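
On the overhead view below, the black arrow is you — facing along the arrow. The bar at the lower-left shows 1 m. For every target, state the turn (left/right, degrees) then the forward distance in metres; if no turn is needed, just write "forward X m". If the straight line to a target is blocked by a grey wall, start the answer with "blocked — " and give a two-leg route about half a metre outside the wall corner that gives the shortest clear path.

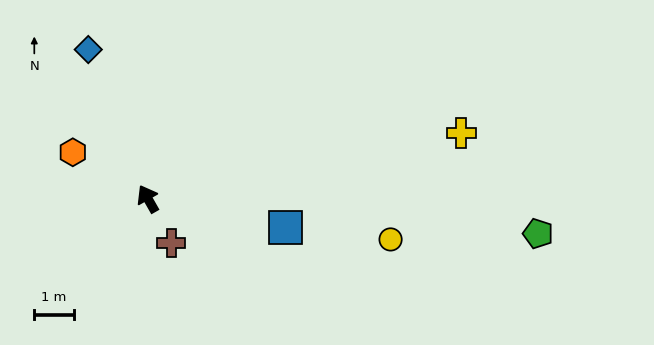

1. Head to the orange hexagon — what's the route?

turn left 29°, forward 2.2 m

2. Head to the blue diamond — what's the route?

turn right 8°, forward 4.0 m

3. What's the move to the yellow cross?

turn right 108°, forward 8.1 m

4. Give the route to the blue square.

turn right 131°, forward 3.5 m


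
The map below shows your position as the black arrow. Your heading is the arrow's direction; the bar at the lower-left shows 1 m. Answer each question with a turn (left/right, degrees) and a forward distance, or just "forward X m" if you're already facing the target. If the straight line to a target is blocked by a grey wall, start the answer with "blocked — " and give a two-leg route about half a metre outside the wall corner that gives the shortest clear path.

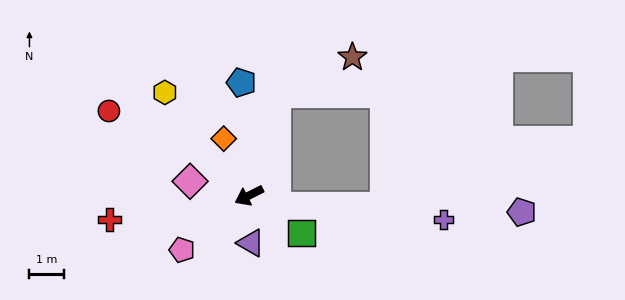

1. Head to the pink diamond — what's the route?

turn right 40°, forward 1.8 m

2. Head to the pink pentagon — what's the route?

turn left 12°, forward 2.5 m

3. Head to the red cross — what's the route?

turn right 17°, forward 4.1 m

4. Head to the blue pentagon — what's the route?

turn right 113°, forward 3.3 m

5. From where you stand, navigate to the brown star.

blocked — turn right 132°, forward 3.1 m, then turn right 49°, forward 2.5 m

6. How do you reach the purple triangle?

turn left 66°, forward 1.4 m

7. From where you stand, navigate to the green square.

turn left 118°, forward 1.9 m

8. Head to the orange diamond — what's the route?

turn right 93°, forward 1.8 m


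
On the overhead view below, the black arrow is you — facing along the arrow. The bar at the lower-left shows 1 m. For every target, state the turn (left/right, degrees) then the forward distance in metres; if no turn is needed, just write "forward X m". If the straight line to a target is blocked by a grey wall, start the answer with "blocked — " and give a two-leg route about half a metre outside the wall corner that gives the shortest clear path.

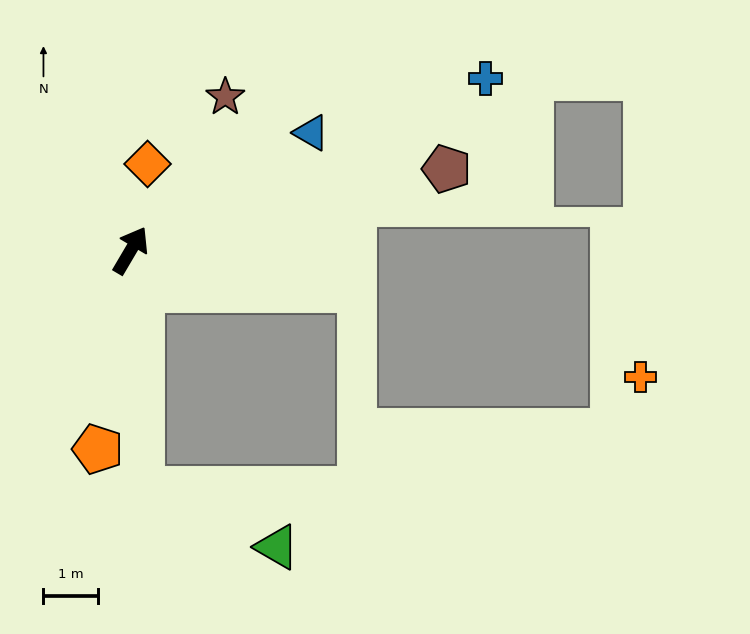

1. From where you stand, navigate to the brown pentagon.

turn right 45°, forward 6.0 m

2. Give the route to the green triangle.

blocked — turn right 147°, forward 4.4 m, then turn left 65°, forward 2.7 m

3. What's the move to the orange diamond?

turn left 19°, forward 1.6 m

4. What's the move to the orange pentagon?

turn right 159°, forward 3.7 m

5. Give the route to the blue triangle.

turn right 26°, forward 3.9 m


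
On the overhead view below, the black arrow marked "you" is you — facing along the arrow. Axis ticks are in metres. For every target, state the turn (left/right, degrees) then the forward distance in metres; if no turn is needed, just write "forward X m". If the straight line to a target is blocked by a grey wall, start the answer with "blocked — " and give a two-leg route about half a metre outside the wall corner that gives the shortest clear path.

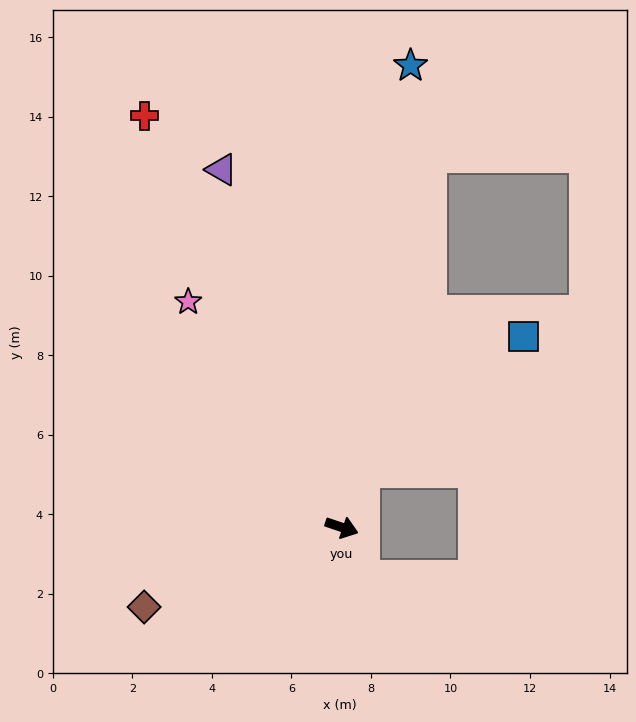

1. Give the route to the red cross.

turn left 134°, forward 11.5 m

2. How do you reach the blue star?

turn left 100°, forward 11.7 m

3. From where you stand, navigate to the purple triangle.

turn left 127°, forward 9.5 m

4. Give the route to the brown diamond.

turn right 139°, forward 5.4 m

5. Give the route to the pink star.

turn left 143°, forward 6.9 m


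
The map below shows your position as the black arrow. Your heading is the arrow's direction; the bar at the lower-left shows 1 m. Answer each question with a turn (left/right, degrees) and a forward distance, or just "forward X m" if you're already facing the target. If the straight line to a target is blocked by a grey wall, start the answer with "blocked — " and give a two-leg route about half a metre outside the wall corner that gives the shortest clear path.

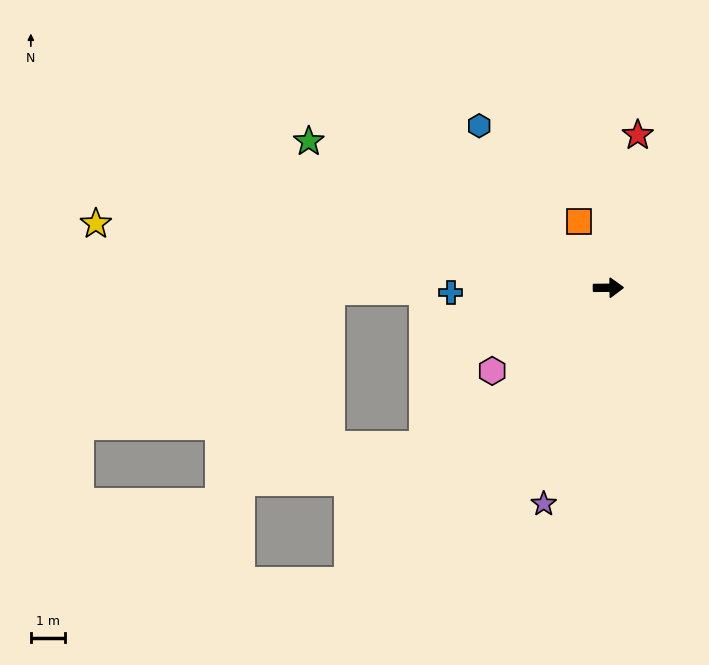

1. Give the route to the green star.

turn left 153°, forward 9.6 m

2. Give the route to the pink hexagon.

turn right 145°, forward 4.1 m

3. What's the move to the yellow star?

turn left 172°, forward 14.9 m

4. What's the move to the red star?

turn left 79°, forward 4.5 m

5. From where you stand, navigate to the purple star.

turn right 107°, forward 6.5 m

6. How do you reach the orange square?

turn left 113°, forward 2.1 m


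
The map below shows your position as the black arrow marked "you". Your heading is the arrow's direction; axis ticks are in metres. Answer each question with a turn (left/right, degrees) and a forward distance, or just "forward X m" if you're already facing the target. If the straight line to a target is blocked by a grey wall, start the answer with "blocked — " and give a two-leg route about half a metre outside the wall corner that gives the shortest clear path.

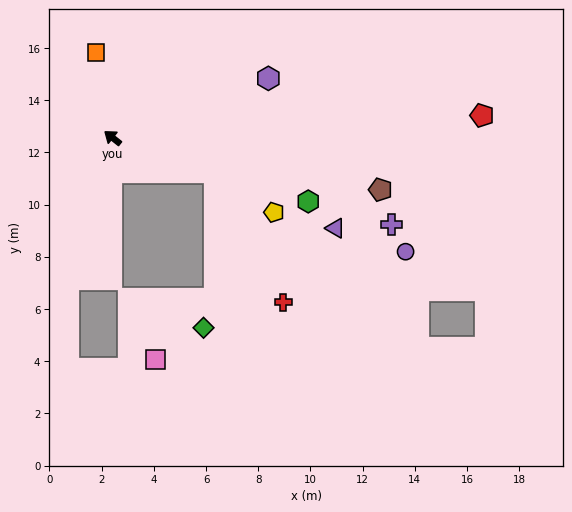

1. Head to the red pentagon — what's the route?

turn right 138°, forward 14.2 m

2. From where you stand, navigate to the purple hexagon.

turn right 121°, forward 6.4 m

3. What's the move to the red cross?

blocked — turn right 160°, forward 4.1 m, then turn right 44°, forward 5.6 m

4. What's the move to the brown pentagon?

turn right 153°, forward 10.5 m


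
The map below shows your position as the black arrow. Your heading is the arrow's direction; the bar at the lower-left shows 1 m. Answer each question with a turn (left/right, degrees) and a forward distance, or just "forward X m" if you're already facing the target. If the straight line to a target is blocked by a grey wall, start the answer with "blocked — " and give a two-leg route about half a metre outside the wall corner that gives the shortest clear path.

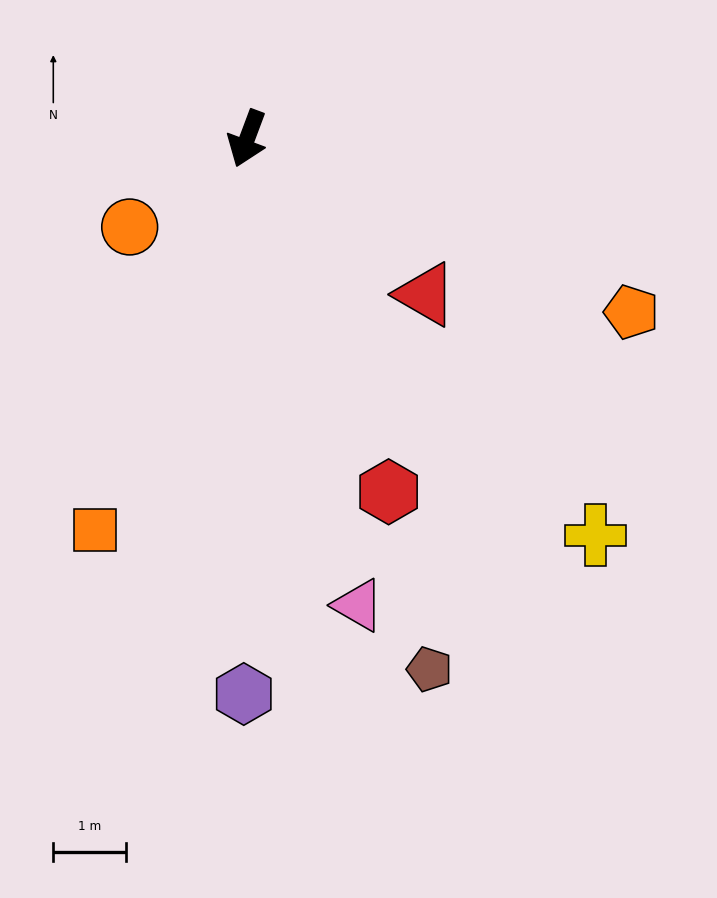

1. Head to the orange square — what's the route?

forward 5.8 m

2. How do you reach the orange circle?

turn right 33°, forward 2.0 m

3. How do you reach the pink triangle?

turn left 34°, forward 6.6 m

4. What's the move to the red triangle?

turn left 69°, forward 3.2 m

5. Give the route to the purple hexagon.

turn left 20°, forward 7.6 m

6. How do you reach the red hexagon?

turn left 42°, forward 5.2 m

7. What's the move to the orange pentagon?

turn left 86°, forward 5.8 m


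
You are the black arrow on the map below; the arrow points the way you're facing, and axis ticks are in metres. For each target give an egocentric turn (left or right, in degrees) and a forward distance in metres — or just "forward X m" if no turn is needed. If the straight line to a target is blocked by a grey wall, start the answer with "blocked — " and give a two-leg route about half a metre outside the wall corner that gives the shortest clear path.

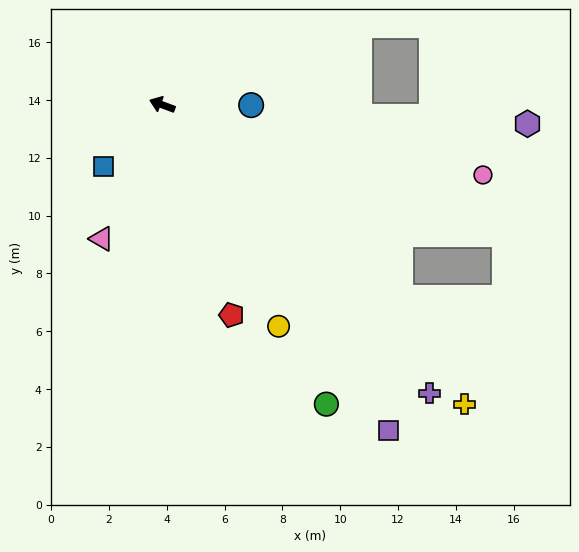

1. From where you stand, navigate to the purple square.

turn left 145°, forward 13.7 m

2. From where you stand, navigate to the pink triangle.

turn left 86°, forward 5.1 m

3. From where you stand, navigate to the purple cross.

turn left 153°, forward 13.6 m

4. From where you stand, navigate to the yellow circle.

turn left 138°, forward 8.7 m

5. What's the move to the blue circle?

turn right 160°, forward 3.1 m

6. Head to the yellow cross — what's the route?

turn left 156°, forward 14.7 m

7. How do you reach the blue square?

turn left 67°, forward 3.0 m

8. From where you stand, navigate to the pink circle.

turn right 172°, forward 11.4 m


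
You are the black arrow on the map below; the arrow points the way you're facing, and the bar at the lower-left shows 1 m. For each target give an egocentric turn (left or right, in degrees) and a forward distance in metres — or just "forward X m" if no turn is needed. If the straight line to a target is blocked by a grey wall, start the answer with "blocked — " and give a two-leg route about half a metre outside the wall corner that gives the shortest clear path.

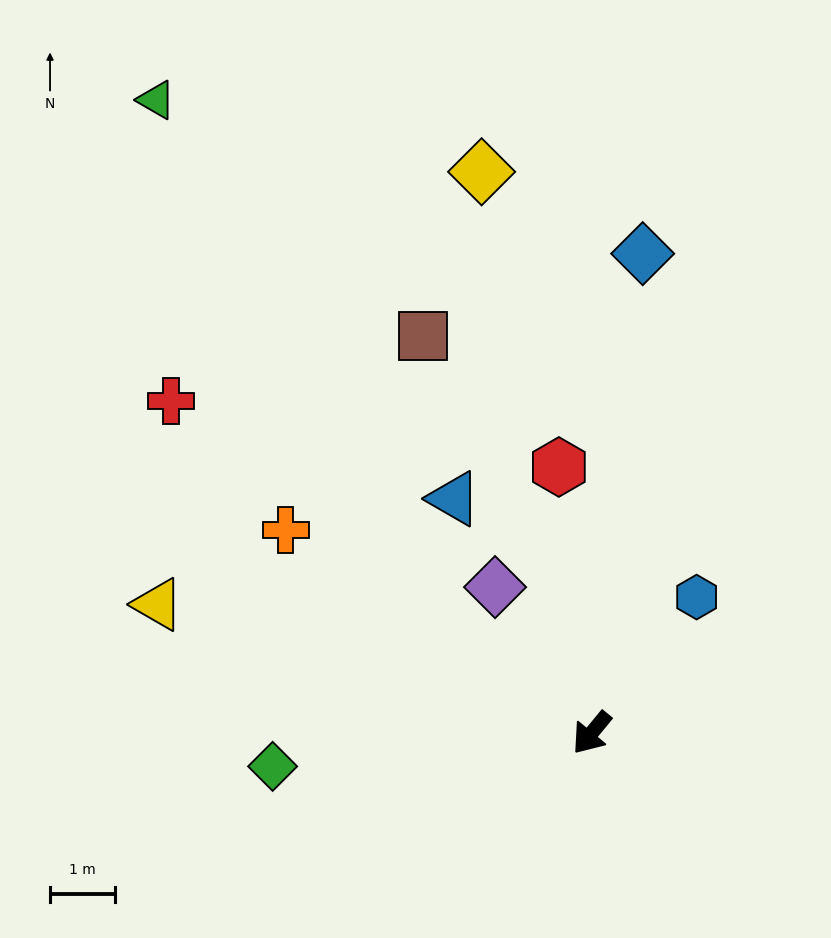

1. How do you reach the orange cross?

turn right 84°, forward 5.7 m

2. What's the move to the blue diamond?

turn right 147°, forward 7.4 m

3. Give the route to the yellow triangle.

turn right 67°, forward 7.0 m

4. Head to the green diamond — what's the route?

turn right 45°, forward 4.9 m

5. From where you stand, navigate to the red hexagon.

turn right 133°, forward 4.1 m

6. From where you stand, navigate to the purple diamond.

turn right 107°, forward 2.7 m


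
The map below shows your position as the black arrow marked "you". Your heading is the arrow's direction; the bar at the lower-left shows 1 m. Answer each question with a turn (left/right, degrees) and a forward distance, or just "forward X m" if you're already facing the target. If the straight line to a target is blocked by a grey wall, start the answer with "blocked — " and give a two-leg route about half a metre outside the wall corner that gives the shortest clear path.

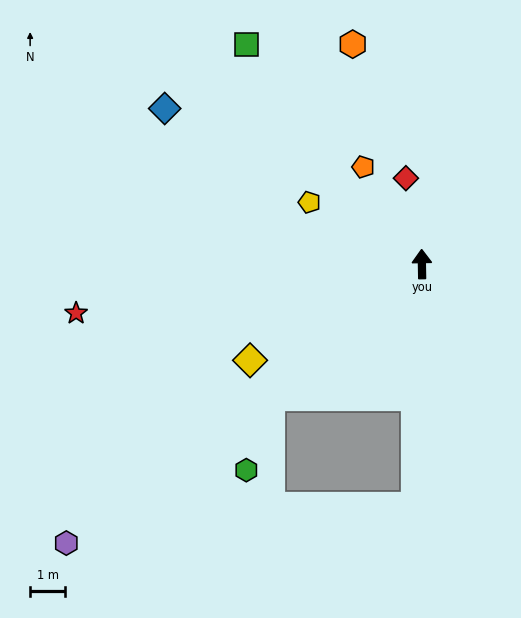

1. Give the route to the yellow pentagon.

turn left 60°, forward 3.7 m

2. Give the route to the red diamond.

turn left 10°, forward 2.5 m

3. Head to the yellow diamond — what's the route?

turn left 118°, forward 5.7 m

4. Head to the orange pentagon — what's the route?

turn left 30°, forward 3.3 m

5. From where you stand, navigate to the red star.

turn left 97°, forward 10.0 m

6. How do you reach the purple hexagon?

turn left 127°, forward 13.0 m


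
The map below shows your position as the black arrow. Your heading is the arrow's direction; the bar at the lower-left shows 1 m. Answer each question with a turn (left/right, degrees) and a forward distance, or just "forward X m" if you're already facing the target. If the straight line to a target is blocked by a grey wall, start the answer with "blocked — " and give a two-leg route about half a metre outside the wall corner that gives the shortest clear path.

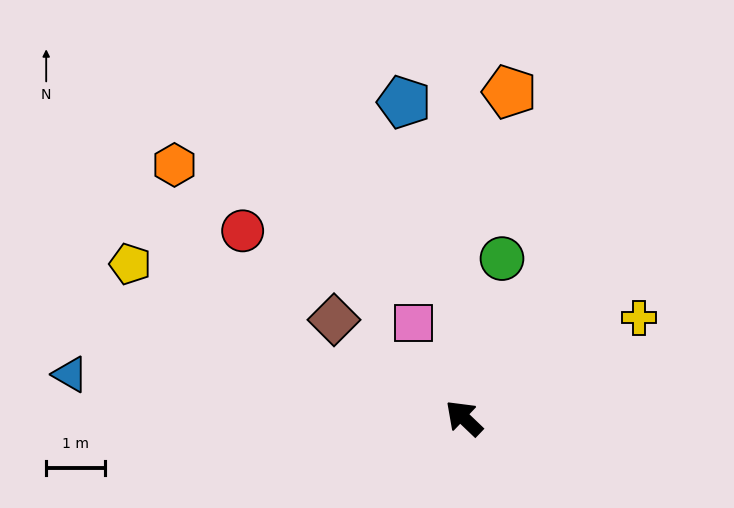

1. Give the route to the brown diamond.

turn left 7°, forward 2.8 m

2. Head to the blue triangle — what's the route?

turn left 37°, forward 6.8 m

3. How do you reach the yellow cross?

turn right 106°, forward 3.5 m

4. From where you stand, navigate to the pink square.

turn right 18°, forward 1.8 m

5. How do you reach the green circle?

turn right 60°, forward 2.8 m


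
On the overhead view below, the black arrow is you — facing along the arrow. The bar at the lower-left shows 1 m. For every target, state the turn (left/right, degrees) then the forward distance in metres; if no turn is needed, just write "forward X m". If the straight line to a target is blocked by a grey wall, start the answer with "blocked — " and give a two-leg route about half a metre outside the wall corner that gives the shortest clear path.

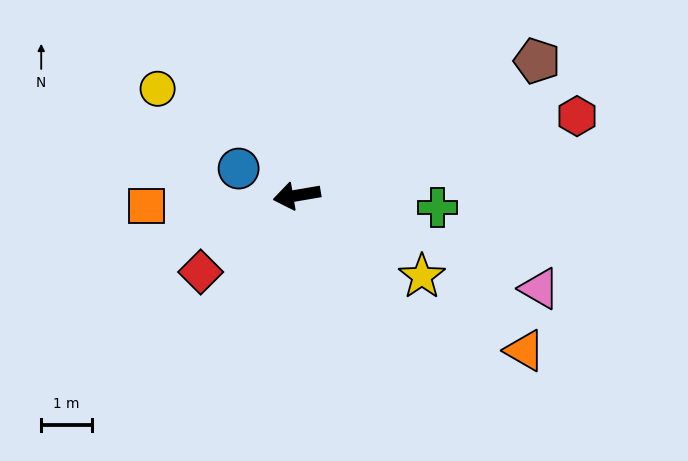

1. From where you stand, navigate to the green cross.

turn left 165°, forward 2.8 m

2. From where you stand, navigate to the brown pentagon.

turn right 160°, forward 5.5 m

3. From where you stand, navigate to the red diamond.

turn left 29°, forward 2.4 m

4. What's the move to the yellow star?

turn left 137°, forward 3.0 m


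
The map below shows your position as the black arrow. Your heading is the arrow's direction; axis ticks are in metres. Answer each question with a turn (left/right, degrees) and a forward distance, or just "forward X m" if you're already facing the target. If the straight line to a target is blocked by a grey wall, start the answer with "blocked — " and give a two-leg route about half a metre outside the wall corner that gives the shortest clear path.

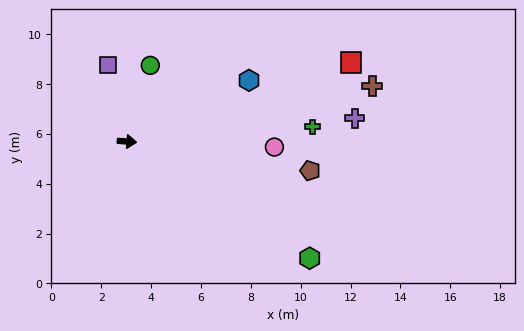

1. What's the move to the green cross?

turn left 9°, forward 7.5 m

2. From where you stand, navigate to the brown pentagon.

turn right 5°, forward 7.4 m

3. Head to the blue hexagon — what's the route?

turn left 31°, forward 5.5 m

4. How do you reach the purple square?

turn left 109°, forward 3.2 m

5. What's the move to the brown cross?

turn left 17°, forward 10.1 m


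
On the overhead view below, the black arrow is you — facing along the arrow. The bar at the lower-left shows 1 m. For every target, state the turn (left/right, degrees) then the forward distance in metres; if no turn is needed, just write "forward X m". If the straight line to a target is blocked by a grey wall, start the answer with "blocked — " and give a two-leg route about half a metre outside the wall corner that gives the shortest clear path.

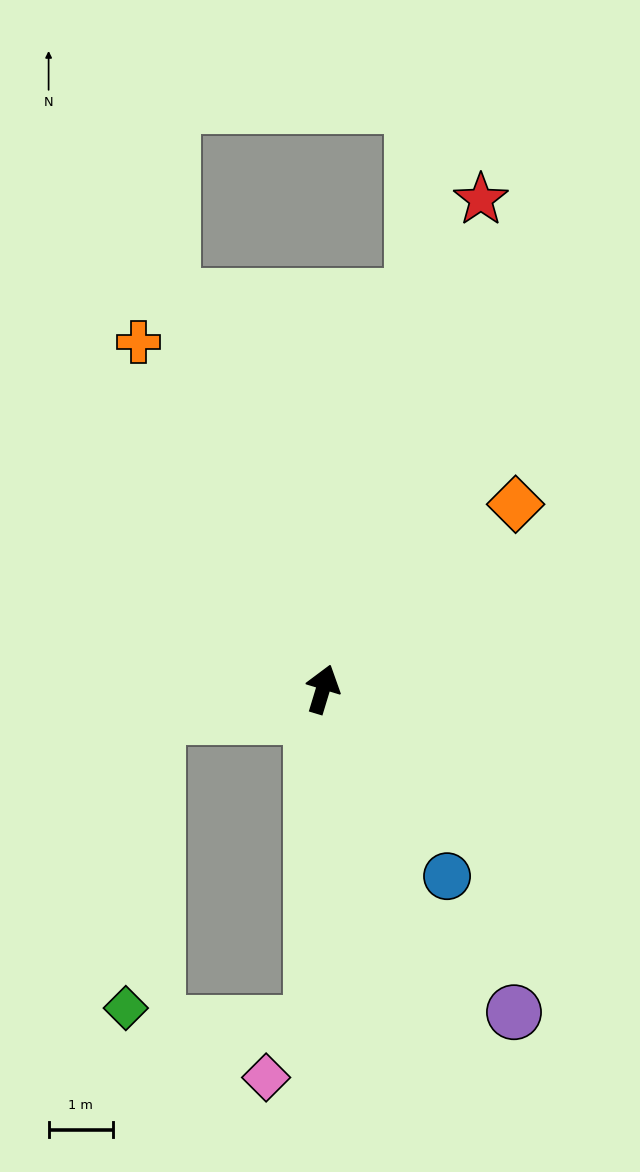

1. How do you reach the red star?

forward 8.1 m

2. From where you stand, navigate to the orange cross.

turn left 45°, forward 6.2 m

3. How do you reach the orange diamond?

turn right 29°, forward 4.2 m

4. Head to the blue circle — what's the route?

turn right 130°, forward 3.5 m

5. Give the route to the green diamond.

blocked — turn left 117°, forward 2.6 m, then turn left 73°, forward 4.6 m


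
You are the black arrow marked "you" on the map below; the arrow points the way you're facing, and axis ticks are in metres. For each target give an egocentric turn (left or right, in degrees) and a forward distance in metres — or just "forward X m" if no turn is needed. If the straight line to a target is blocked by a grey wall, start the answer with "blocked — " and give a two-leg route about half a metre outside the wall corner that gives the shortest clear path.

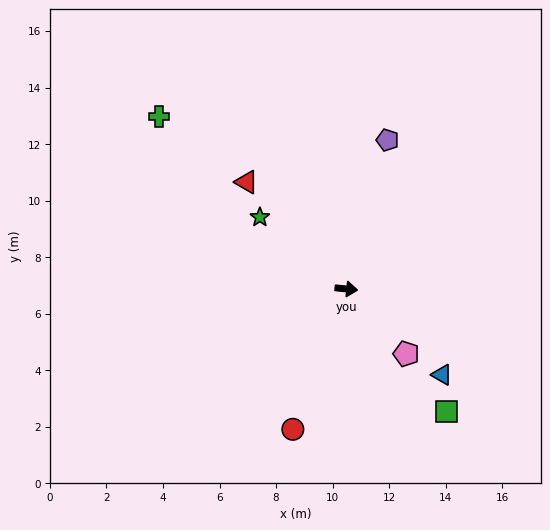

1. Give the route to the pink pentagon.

turn right 42°, forward 3.1 m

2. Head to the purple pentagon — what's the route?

turn left 80°, forward 5.5 m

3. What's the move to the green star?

turn left 146°, forward 4.0 m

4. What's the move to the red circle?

turn right 105°, forward 5.3 m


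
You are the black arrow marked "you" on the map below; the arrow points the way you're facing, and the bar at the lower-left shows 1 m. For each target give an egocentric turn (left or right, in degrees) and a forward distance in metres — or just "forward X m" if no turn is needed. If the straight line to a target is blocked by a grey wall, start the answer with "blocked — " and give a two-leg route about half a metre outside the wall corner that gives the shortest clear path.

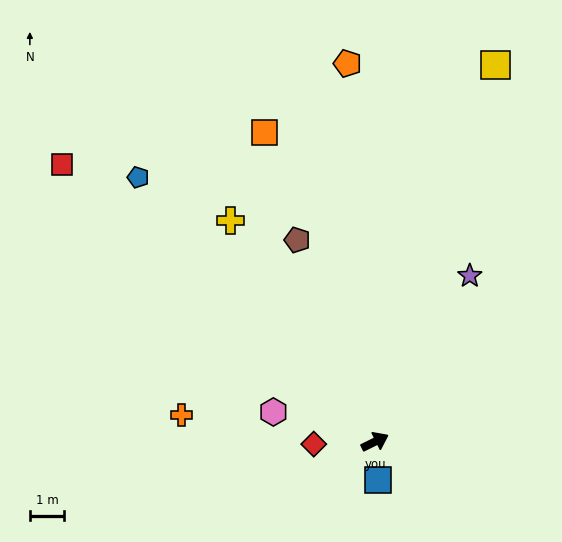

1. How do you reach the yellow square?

turn left 46°, forward 11.6 m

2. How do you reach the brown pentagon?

turn left 85°, forward 6.3 m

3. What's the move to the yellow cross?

turn left 97°, forward 7.8 m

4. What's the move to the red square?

turn left 112°, forward 12.3 m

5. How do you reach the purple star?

turn left 34°, forward 5.6 m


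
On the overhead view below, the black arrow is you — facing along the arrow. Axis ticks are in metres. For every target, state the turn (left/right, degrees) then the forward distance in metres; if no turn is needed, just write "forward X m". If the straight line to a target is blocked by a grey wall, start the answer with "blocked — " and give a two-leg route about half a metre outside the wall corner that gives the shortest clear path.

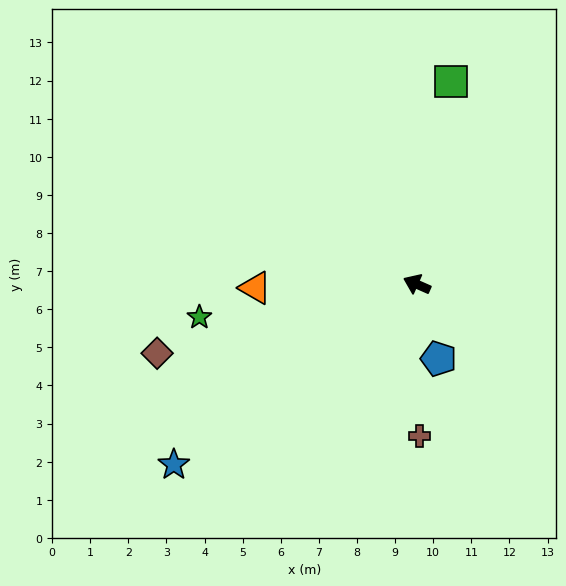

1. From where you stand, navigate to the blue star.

turn left 60°, forward 7.9 m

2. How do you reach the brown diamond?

turn left 39°, forward 7.1 m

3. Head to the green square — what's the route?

turn right 76°, forward 5.4 m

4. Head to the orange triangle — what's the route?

turn left 25°, forward 4.2 m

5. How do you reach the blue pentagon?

turn left 130°, forward 2.0 m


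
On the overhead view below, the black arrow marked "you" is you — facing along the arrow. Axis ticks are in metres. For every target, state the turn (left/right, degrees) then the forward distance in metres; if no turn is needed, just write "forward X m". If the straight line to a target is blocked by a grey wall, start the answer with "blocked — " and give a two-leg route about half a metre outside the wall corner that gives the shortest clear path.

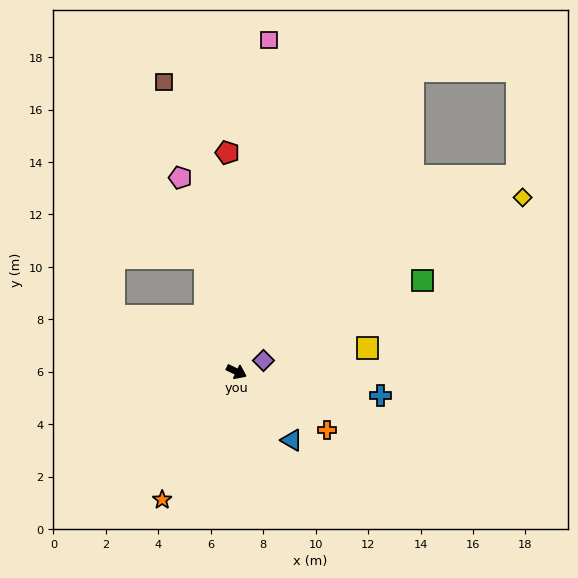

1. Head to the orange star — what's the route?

turn right 95°, forward 5.6 m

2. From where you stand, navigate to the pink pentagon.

turn left 132°, forward 7.7 m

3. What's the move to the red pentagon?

turn left 118°, forward 8.4 m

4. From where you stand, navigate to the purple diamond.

turn left 48°, forward 1.1 m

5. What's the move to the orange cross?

turn right 7°, forward 4.1 m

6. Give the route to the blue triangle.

turn right 25°, forward 3.4 m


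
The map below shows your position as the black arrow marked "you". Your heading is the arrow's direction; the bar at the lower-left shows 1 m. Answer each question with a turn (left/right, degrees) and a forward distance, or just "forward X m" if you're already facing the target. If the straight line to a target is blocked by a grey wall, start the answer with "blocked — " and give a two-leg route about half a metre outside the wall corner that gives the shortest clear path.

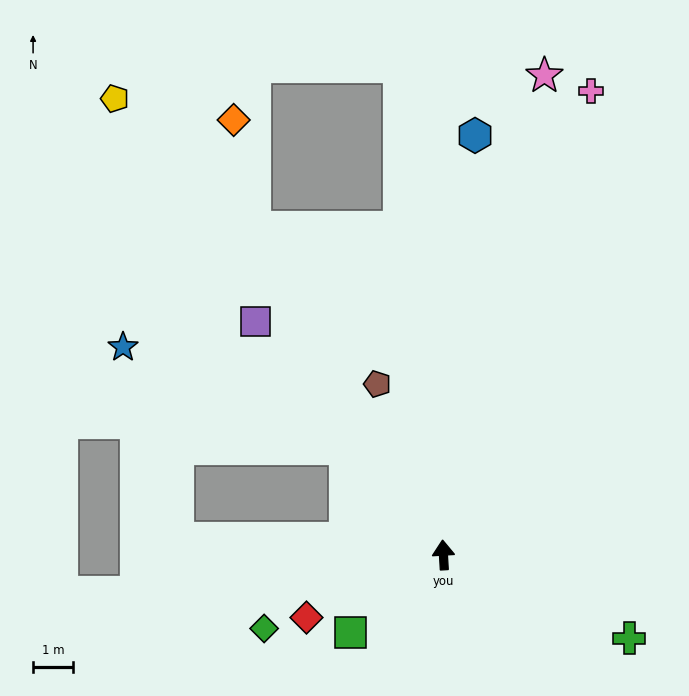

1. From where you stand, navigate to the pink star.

turn right 15°, forward 12.3 m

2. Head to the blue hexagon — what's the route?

turn right 8°, forward 10.6 m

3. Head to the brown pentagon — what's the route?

turn left 18°, forward 4.6 m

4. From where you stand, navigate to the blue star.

blocked — turn left 39°, forward 3.7 m, then turn left 23°, forward 6.2 m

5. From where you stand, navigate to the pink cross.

turn right 21°, forward 12.3 m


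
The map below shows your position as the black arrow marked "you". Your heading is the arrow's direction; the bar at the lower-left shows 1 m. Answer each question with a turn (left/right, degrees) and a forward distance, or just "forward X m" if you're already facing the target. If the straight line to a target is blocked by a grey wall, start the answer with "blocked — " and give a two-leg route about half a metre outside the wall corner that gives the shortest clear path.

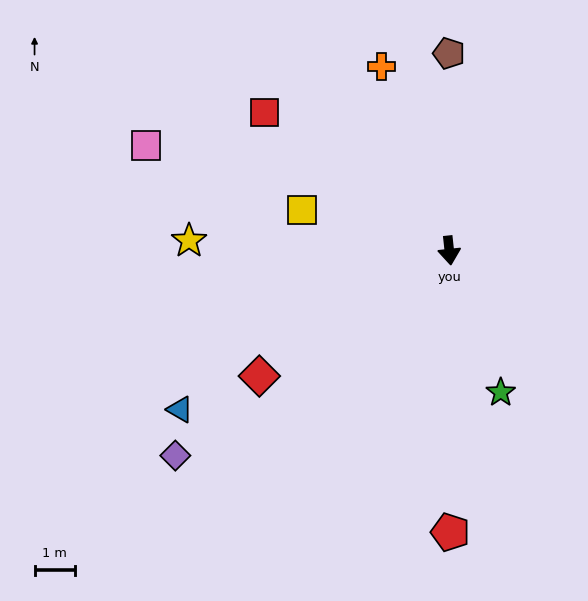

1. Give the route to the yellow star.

turn right 98°, forward 6.4 m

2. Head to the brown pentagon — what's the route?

turn left 174°, forward 4.9 m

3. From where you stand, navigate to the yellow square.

turn right 112°, forward 3.8 m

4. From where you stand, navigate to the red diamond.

turn right 63°, forward 5.6 m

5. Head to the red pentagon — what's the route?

turn right 6°, forward 7.0 m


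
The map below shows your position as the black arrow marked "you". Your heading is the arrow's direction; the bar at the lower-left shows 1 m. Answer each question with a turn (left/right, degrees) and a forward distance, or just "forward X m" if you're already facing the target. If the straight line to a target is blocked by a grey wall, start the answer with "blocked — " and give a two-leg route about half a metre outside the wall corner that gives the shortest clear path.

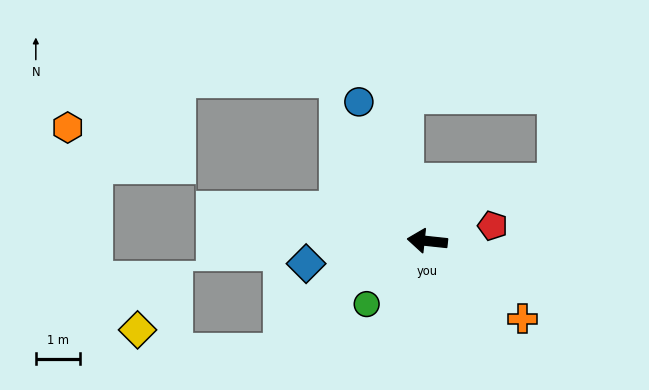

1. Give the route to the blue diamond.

turn left 17°, forward 2.8 m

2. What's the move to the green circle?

turn left 52°, forward 2.0 m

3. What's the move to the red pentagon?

turn right 161°, forward 1.5 m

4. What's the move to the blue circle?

turn right 58°, forward 3.5 m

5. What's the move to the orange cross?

turn left 147°, forward 2.8 m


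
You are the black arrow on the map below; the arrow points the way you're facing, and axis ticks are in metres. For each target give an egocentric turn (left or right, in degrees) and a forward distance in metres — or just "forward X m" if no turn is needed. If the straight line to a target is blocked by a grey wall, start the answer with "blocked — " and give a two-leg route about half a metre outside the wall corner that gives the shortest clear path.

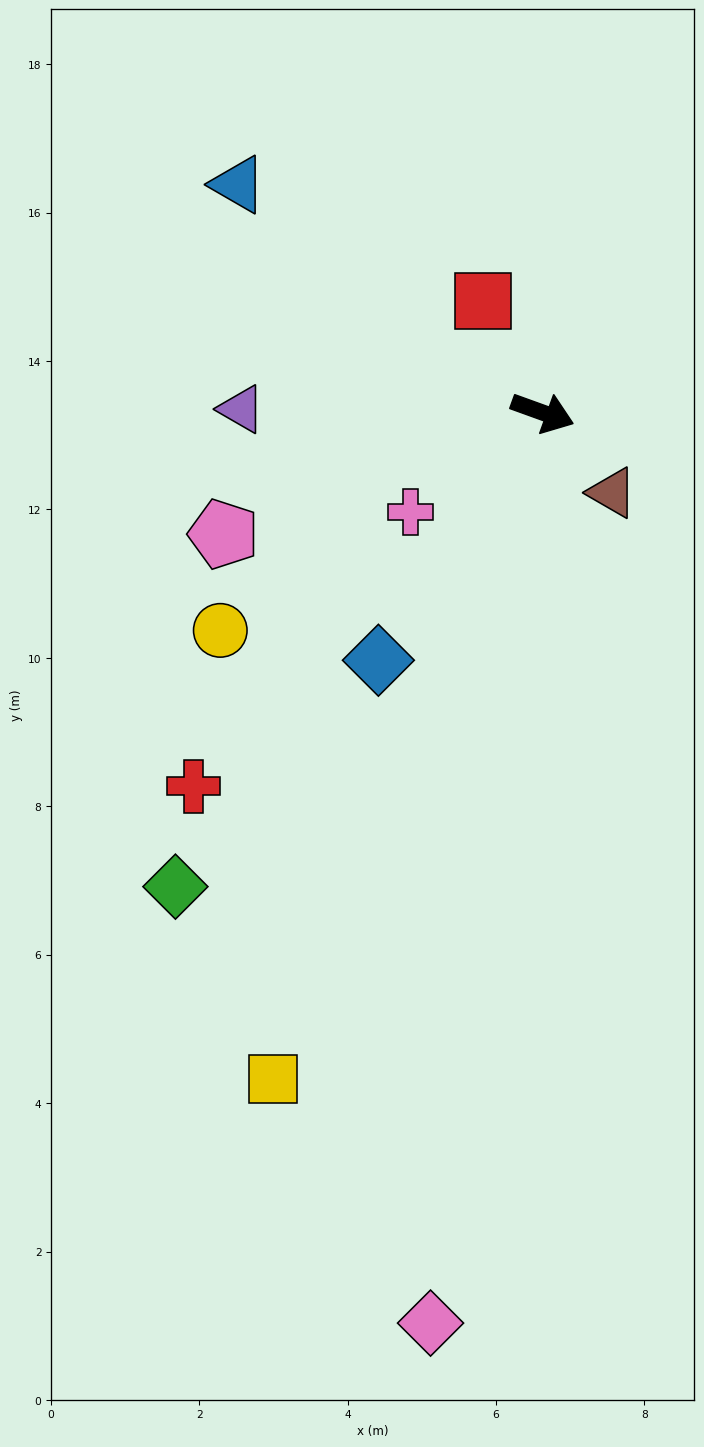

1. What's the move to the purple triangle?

turn right 161°, forward 4.1 m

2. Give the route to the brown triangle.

turn right 29°, forward 1.4 m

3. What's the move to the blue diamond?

turn right 104°, forward 4.0 m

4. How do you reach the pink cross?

turn right 123°, forward 2.2 m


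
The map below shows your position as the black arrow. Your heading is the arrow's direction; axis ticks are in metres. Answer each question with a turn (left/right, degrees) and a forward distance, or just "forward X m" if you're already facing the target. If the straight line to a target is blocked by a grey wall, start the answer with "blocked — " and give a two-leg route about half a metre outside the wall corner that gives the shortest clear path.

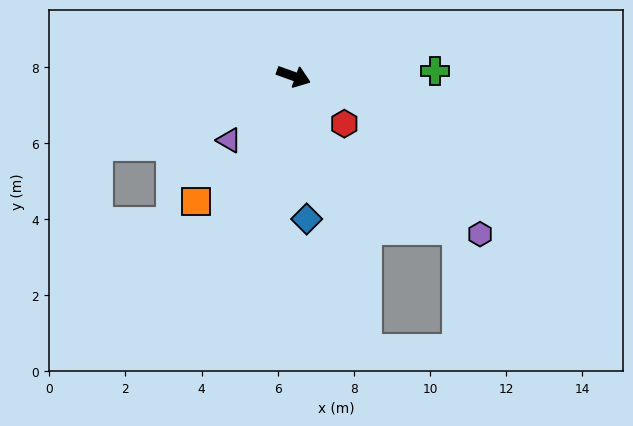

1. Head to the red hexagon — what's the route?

turn right 23°, forward 1.8 m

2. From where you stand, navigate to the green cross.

turn left 22°, forward 3.7 m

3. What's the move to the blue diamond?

turn right 65°, forward 3.8 m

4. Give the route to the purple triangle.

turn right 115°, forward 2.4 m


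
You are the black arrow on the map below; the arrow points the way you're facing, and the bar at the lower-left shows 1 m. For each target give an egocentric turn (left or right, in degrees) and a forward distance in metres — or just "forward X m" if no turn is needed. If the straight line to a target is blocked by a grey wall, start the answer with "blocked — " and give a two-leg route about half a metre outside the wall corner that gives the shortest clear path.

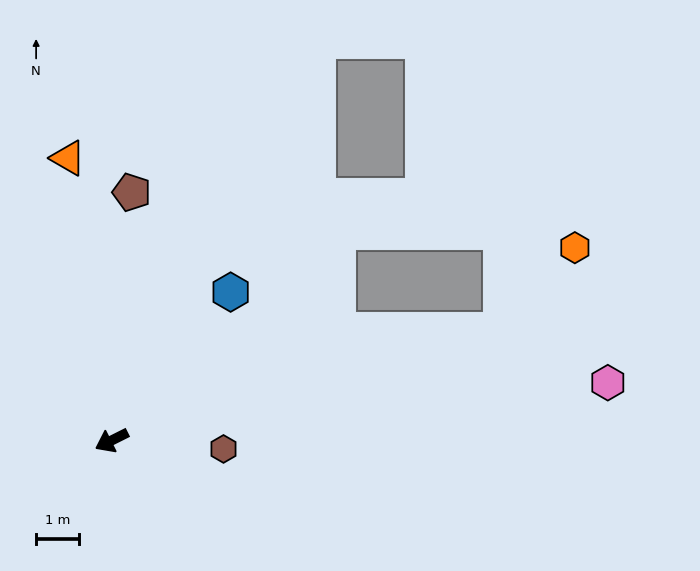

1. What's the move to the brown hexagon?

turn left 149°, forward 2.6 m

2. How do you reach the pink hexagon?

turn left 160°, forward 11.7 m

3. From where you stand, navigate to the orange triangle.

turn right 108°, forward 6.7 m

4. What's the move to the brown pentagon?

turn right 121°, forward 5.8 m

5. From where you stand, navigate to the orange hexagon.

blocked — turn left 169°, forward 9.5 m, then turn left 33°, forward 2.6 m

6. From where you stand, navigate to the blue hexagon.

turn right 155°, forward 4.5 m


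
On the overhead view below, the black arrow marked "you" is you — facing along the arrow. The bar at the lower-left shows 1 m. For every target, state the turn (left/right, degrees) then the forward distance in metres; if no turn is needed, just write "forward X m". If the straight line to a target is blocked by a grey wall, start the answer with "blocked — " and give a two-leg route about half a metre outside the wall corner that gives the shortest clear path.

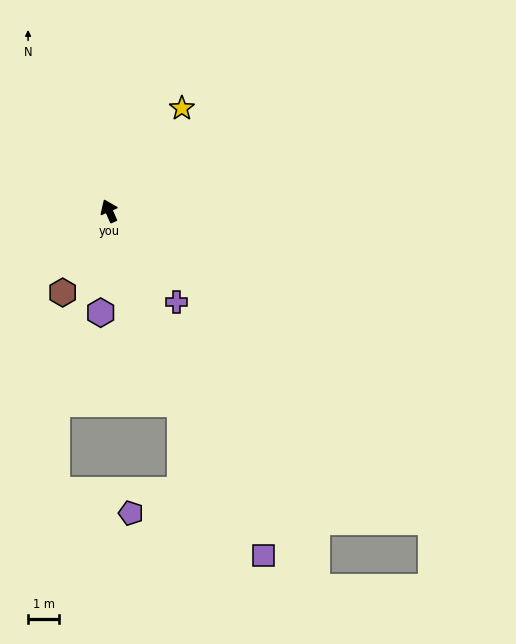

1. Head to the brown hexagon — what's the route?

turn left 127°, forward 3.0 m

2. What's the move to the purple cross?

turn right 167°, forward 3.6 m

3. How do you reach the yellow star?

turn right 59°, forward 4.0 m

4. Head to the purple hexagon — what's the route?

turn left 152°, forward 3.3 m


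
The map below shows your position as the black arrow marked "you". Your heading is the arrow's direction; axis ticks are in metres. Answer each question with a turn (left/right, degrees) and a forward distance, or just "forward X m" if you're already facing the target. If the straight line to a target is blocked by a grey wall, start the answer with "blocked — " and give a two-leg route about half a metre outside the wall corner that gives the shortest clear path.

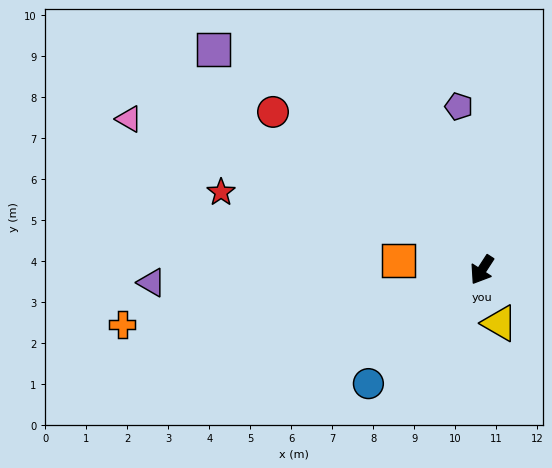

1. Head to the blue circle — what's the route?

turn right 12°, forward 3.9 m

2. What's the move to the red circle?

turn right 94°, forward 6.4 m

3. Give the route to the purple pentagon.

turn right 139°, forward 4.0 m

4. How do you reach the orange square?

turn right 63°, forward 2.0 m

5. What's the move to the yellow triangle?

turn left 51°, forward 1.4 m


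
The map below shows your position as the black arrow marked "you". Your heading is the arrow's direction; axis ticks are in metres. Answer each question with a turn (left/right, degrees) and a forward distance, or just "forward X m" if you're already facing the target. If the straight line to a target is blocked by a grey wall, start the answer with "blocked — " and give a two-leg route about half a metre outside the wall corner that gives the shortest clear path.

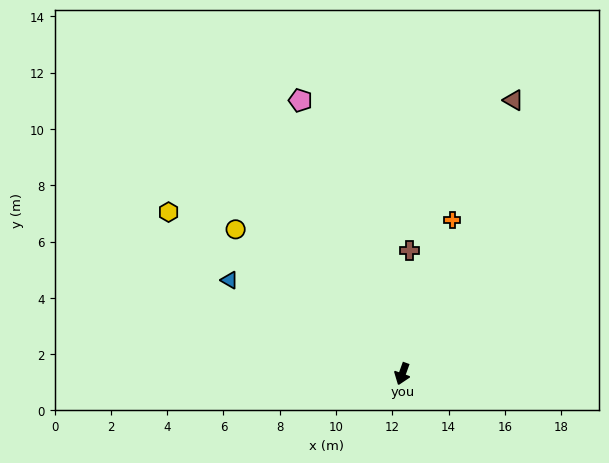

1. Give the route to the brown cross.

turn right 164°, forward 4.4 m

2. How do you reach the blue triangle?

turn right 99°, forward 7.0 m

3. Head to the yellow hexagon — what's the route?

turn right 105°, forward 10.1 m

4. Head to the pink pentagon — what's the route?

turn right 140°, forward 10.4 m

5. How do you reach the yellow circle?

turn right 111°, forward 7.8 m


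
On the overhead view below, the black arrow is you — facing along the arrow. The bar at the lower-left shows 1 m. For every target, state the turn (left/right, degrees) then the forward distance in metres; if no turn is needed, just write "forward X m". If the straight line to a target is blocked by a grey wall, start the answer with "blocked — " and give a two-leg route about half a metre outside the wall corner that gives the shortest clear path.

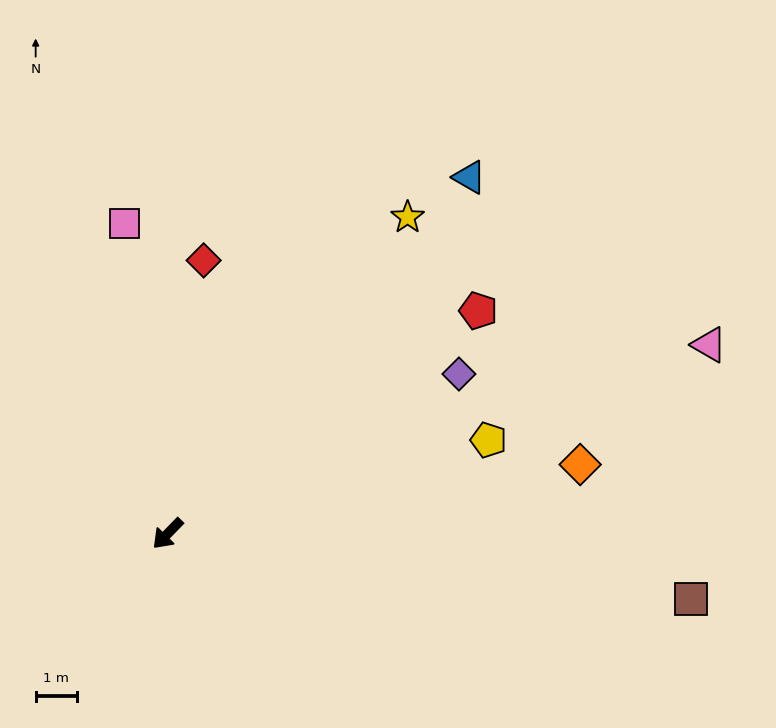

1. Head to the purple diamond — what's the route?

turn left 163°, forward 8.0 m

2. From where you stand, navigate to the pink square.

turn right 128°, forward 7.6 m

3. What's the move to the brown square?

turn left 127°, forward 12.7 m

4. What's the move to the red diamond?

turn right 143°, forward 6.6 m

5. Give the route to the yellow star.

turn right 173°, forward 9.6 m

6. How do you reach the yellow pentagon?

turn left 150°, forward 8.1 m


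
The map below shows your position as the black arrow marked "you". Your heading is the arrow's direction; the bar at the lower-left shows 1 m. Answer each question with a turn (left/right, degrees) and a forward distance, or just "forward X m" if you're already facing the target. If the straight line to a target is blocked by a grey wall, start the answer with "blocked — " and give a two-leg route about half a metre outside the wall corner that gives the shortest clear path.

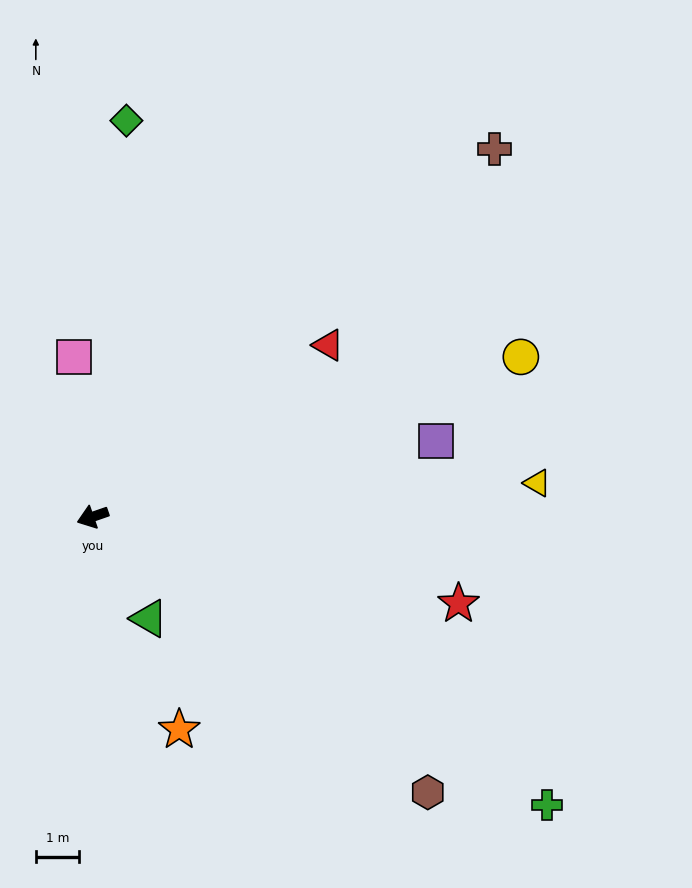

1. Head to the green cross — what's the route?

turn left 128°, forward 12.3 m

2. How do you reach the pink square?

turn right 102°, forward 3.7 m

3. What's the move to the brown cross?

turn right 157°, forward 12.5 m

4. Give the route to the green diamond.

turn right 114°, forward 9.1 m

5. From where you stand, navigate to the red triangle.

turn right 163°, forward 6.7 m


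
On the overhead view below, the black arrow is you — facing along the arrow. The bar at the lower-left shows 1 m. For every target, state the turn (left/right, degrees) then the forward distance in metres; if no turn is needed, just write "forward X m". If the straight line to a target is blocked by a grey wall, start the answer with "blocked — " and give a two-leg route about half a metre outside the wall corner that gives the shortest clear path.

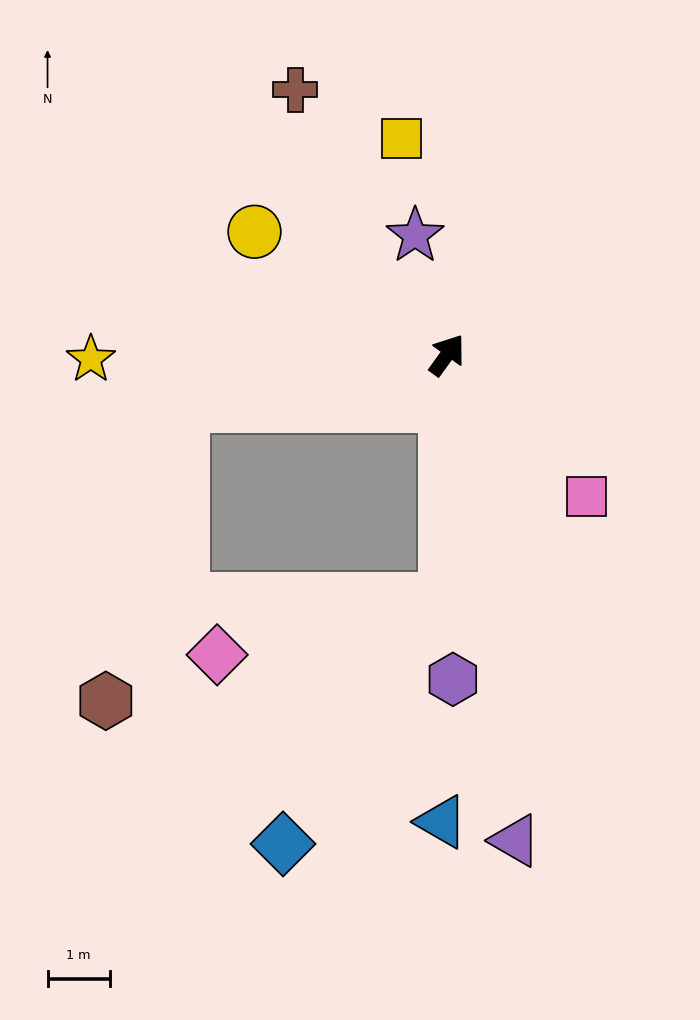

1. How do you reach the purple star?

turn left 51°, forward 2.0 m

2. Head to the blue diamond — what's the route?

blocked — turn right 145°, forward 3.9 m, then turn right 33°, forward 4.7 m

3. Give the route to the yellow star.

turn left 126°, forward 5.7 m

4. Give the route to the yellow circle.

turn left 93°, forward 3.7 m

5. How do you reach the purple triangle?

turn right 136°, forward 7.9 m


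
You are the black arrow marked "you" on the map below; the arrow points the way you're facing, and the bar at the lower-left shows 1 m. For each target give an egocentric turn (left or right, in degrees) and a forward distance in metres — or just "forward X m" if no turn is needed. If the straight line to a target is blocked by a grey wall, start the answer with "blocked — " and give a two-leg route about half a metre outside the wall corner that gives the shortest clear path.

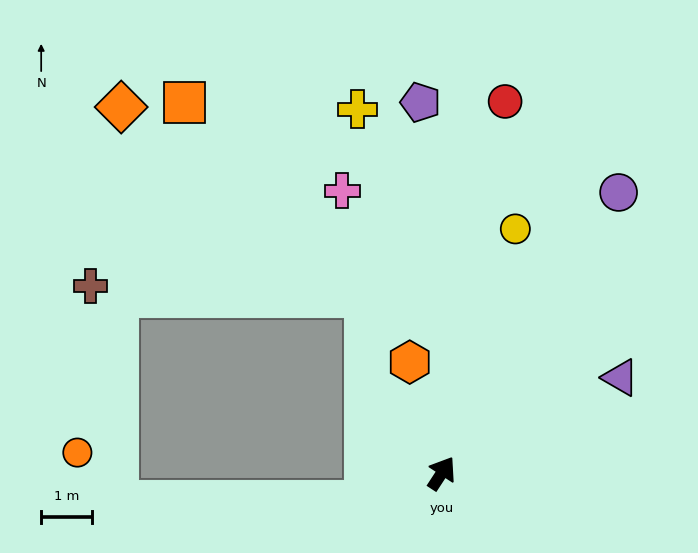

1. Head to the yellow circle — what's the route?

turn left 16°, forward 5.0 m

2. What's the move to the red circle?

turn left 23°, forward 7.4 m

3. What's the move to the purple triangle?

turn right 29°, forward 4.0 m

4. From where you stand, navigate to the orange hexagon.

turn left 49°, forward 2.3 m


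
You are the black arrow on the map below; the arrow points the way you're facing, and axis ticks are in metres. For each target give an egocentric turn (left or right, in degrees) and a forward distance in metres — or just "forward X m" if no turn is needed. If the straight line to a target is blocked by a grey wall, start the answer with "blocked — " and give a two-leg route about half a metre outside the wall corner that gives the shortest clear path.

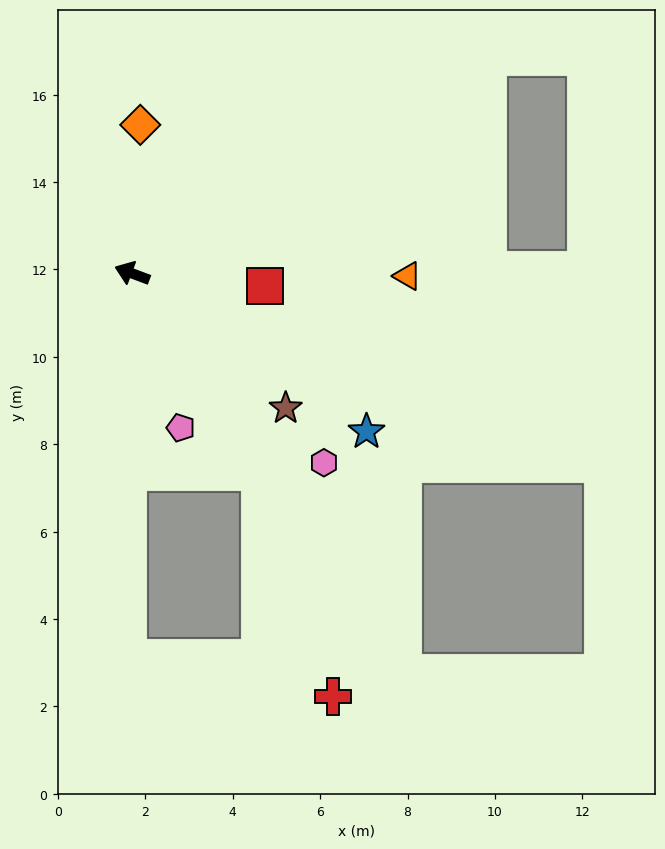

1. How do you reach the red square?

turn right 165°, forward 3.1 m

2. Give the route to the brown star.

turn left 159°, forward 4.7 m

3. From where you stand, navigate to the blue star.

turn left 166°, forward 6.5 m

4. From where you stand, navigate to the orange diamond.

turn right 73°, forward 3.4 m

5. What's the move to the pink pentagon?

turn left 128°, forward 3.7 m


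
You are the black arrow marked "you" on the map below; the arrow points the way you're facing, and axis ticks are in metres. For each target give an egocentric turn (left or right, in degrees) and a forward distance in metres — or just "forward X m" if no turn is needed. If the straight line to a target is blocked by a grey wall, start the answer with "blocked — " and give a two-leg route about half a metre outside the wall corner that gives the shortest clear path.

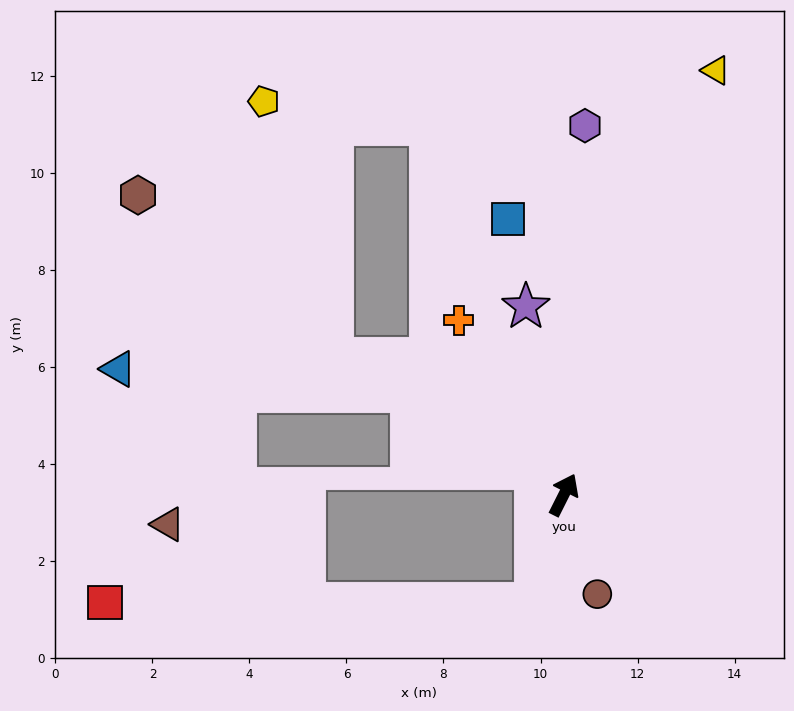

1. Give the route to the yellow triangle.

turn left 7°, forward 9.3 m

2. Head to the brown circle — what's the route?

turn right 135°, forward 2.2 m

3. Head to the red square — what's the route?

blocked — turn right 168°, forward 2.3 m, then turn right 75°, forward 8.9 m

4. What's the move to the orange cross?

turn left 58°, forward 4.2 m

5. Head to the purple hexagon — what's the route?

turn left 23°, forward 7.6 m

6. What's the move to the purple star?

turn left 38°, forward 4.0 m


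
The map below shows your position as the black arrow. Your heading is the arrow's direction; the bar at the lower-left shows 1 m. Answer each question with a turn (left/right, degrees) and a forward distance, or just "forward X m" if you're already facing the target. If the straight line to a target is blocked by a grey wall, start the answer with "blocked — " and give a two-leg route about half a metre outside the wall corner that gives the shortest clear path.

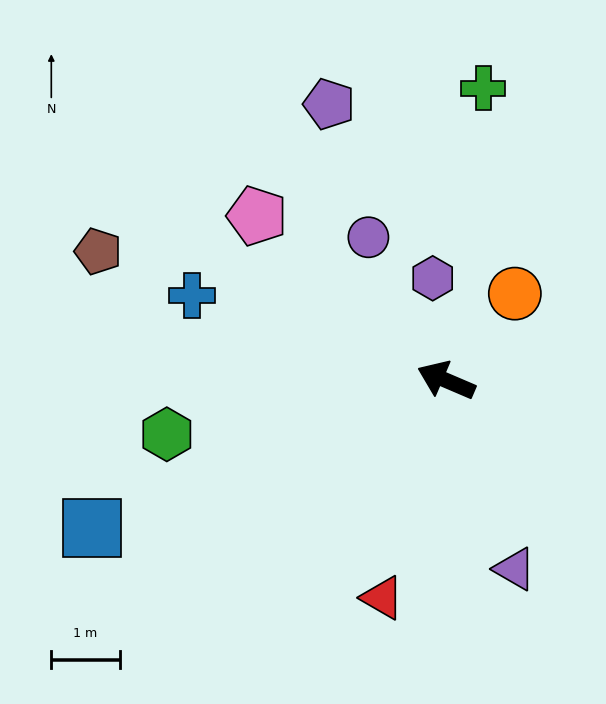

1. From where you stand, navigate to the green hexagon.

turn left 34°, forward 4.1 m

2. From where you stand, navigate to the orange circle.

turn right 105°, forward 1.6 m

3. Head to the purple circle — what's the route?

turn right 38°, forward 2.4 m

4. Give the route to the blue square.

turn left 46°, forward 5.6 m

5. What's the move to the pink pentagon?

turn right 18°, forward 3.7 m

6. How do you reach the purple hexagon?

turn right 59°, forward 1.5 m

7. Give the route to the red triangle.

turn left 97°, forward 3.3 m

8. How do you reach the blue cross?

turn left 5°, forward 3.9 m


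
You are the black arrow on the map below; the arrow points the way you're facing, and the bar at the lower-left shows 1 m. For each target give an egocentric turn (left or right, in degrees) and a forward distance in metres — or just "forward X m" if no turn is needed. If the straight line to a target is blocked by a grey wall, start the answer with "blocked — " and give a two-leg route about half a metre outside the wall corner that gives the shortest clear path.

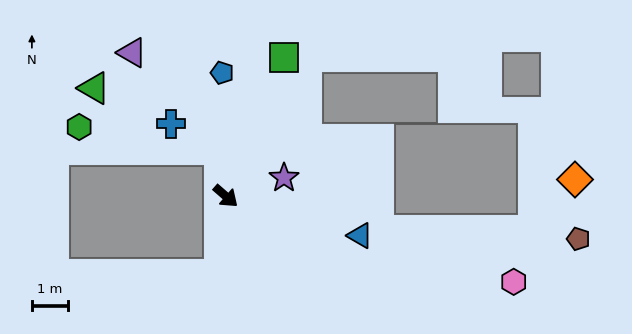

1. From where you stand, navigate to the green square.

turn left 108°, forward 4.2 m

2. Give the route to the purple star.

turn left 58°, forward 1.7 m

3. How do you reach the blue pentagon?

turn left 133°, forward 3.5 m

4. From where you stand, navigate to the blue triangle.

turn left 25°, forward 3.9 m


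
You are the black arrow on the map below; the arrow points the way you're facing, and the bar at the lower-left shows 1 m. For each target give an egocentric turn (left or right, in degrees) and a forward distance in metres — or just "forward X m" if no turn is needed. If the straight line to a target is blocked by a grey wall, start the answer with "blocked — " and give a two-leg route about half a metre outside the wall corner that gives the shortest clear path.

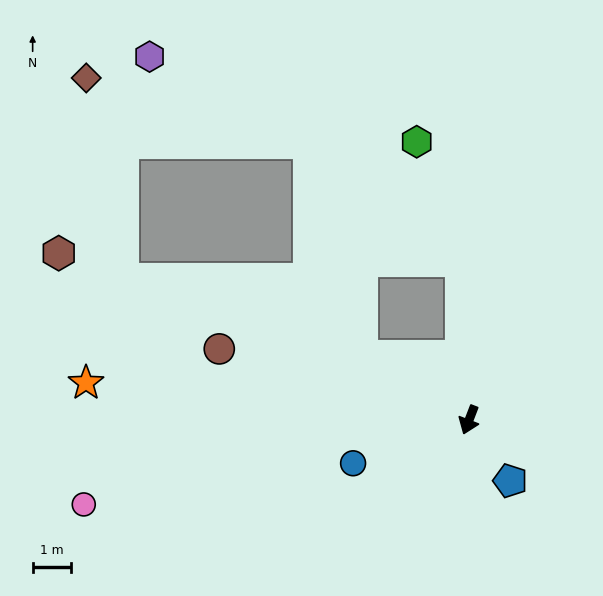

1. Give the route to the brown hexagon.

turn right 91°, forward 11.6 m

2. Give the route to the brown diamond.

blocked — turn right 91°, forward 9.8 m, then turn right 58°, forward 5.4 m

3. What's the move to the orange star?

turn right 74°, forward 10.1 m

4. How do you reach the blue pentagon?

turn left 55°, forward 1.9 m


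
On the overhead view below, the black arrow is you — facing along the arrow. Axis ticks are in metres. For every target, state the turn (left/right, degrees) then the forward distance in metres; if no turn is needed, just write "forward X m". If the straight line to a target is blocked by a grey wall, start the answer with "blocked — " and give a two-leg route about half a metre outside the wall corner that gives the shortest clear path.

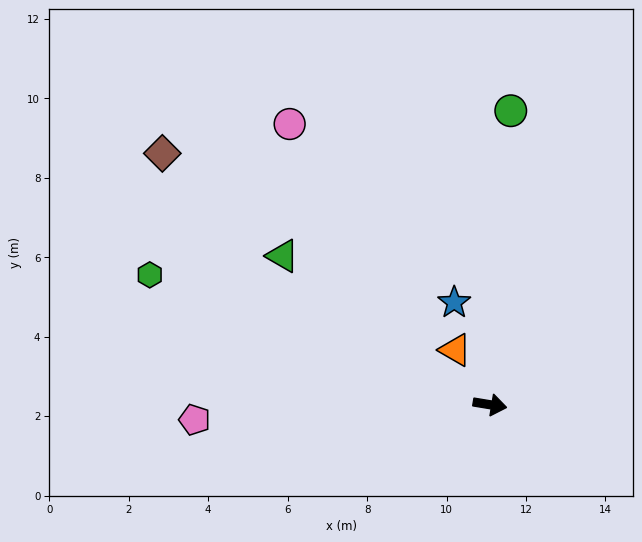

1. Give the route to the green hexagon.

turn left 168°, forward 9.2 m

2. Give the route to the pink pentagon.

turn right 168°, forward 7.4 m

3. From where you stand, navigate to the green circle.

turn left 95°, forward 7.4 m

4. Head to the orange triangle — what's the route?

turn left 132°, forward 1.6 m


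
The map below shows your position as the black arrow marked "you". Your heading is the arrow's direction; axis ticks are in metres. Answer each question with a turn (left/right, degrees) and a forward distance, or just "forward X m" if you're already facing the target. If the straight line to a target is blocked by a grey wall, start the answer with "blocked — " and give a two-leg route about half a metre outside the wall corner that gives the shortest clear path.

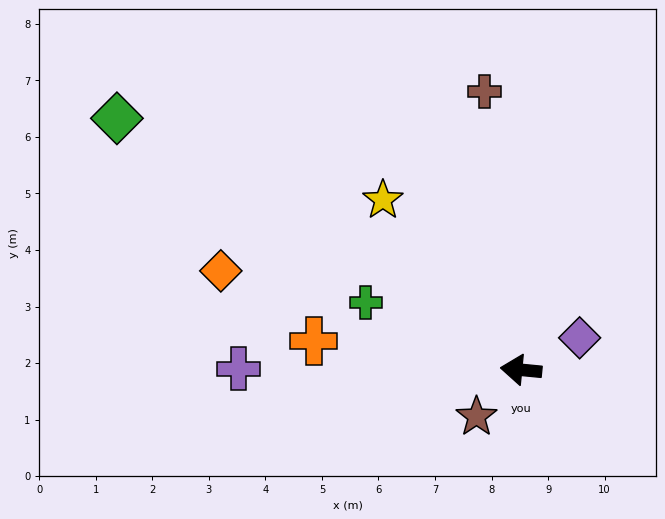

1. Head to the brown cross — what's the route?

turn right 77°, forward 5.0 m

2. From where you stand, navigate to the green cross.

turn right 18°, forward 3.0 m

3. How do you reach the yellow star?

turn right 45°, forward 3.9 m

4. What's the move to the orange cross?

turn right 2°, forward 3.7 m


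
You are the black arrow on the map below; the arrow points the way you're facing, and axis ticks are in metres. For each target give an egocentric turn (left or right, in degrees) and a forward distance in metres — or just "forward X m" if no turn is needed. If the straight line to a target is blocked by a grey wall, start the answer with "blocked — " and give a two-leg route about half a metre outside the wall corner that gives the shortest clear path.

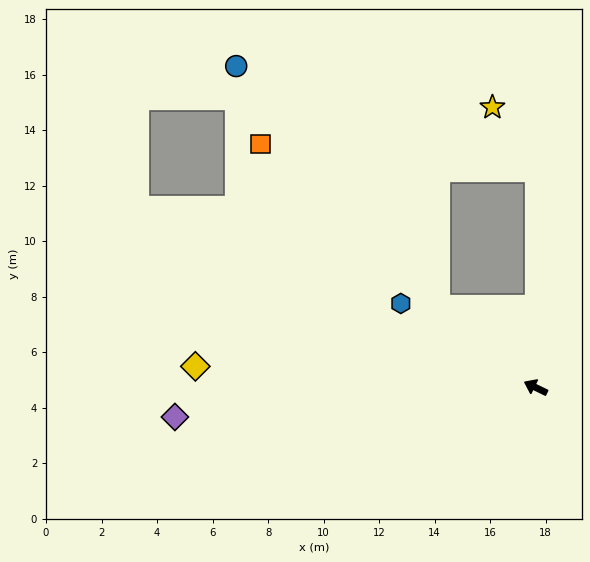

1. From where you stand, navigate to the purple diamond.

turn left 31°, forward 13.0 m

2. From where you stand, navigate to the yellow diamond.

turn left 22°, forward 12.3 m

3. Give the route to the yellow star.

blocked — turn right 64°, forward 7.8 m, then turn left 35°, forward 2.8 m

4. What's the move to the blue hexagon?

turn right 6°, forward 5.7 m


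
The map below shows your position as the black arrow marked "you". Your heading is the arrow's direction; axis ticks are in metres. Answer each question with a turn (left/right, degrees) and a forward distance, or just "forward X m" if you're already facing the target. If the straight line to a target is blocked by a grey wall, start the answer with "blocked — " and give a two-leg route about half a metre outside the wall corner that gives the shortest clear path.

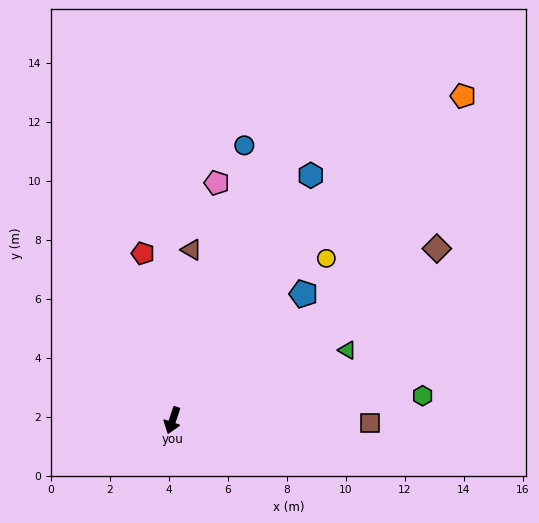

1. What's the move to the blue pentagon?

turn left 153°, forward 6.2 m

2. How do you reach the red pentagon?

turn right 151°, forward 5.7 m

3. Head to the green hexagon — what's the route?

turn left 114°, forward 8.5 m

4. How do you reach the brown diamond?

turn left 142°, forward 10.7 m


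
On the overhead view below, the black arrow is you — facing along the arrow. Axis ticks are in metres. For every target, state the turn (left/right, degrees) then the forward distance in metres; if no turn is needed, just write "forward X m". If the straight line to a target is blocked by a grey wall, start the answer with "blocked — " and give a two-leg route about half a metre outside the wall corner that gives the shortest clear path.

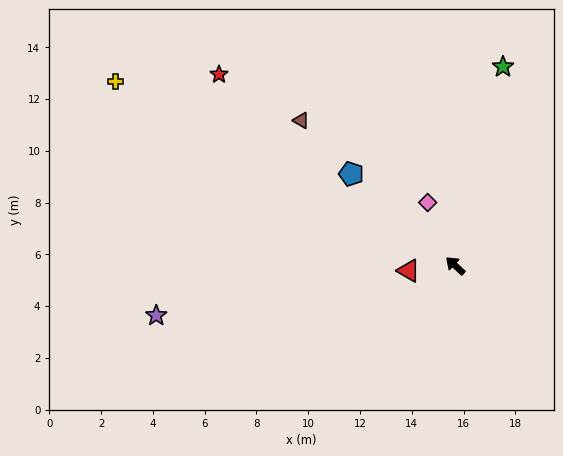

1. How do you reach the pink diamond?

turn right 24°, forward 2.7 m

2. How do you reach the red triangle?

turn left 49°, forward 1.8 m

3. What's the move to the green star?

turn right 61°, forward 7.9 m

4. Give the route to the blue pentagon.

forward 5.4 m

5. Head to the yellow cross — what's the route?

turn left 14°, forward 14.9 m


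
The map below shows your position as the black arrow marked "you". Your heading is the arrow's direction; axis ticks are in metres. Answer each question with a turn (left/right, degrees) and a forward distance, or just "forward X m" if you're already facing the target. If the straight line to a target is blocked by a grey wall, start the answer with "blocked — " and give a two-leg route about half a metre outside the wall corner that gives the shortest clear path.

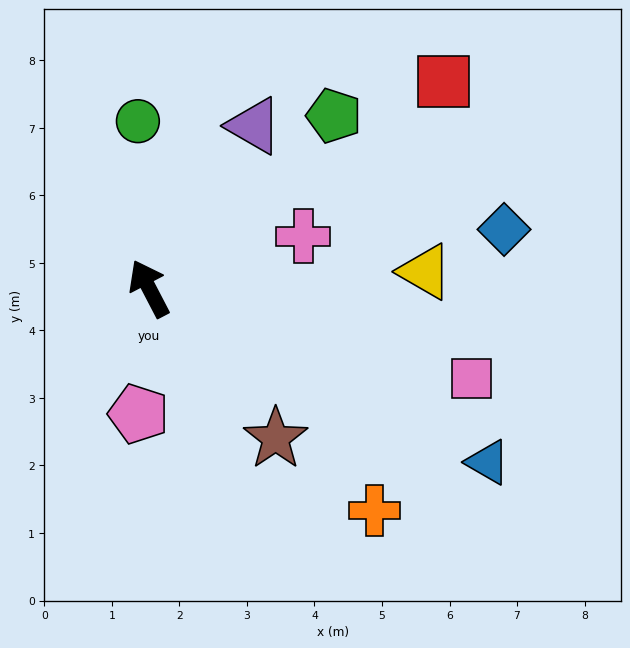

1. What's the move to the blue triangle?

turn right 145°, forward 5.6 m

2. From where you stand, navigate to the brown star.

turn right 167°, forward 2.9 m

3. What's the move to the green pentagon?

turn right 74°, forward 3.7 m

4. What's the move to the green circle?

turn right 24°, forward 2.5 m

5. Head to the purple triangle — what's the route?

turn right 60°, forward 2.9 m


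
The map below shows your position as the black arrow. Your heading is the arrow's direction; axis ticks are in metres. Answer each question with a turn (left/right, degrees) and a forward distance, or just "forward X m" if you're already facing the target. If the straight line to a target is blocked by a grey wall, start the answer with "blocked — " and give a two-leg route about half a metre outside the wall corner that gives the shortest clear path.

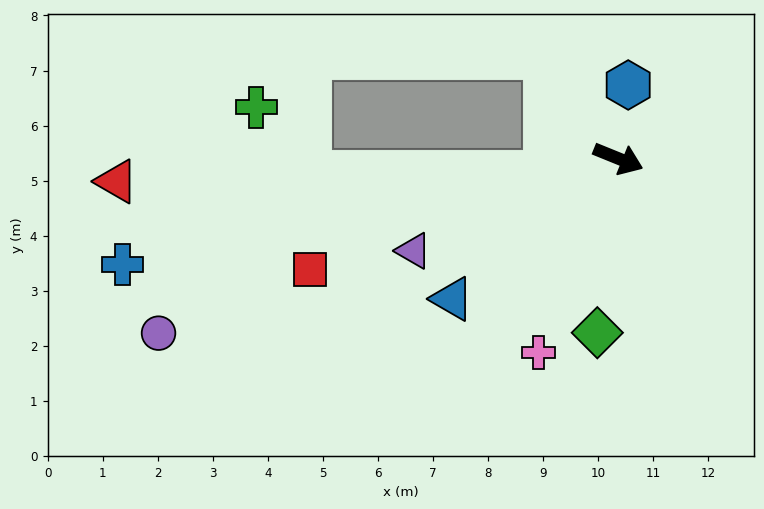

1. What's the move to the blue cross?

turn right 146°, forward 9.2 m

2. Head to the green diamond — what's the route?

turn right 75°, forward 3.2 m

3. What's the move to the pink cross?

turn right 90°, forward 3.8 m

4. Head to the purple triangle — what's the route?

turn right 134°, forward 4.1 m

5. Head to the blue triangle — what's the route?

turn right 118°, forward 4.0 m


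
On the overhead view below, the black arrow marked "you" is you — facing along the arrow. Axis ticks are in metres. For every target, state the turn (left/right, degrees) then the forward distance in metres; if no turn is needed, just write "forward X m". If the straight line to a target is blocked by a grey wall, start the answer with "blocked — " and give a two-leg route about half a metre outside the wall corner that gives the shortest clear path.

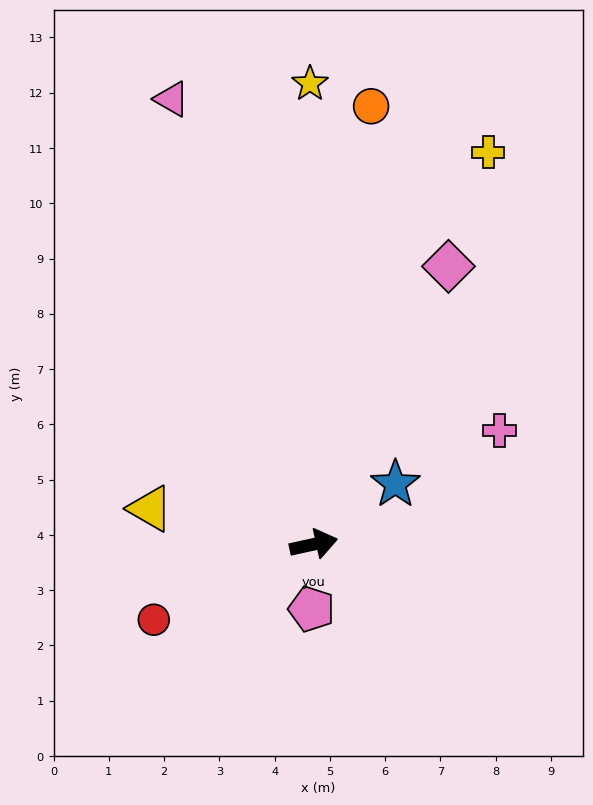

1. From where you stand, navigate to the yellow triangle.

turn left 155°, forward 3.0 m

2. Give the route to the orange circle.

turn left 70°, forward 8.0 m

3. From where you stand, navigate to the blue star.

turn left 24°, forward 1.8 m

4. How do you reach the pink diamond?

turn left 52°, forward 5.6 m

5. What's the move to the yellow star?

turn left 78°, forward 8.3 m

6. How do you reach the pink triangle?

turn left 95°, forward 8.5 m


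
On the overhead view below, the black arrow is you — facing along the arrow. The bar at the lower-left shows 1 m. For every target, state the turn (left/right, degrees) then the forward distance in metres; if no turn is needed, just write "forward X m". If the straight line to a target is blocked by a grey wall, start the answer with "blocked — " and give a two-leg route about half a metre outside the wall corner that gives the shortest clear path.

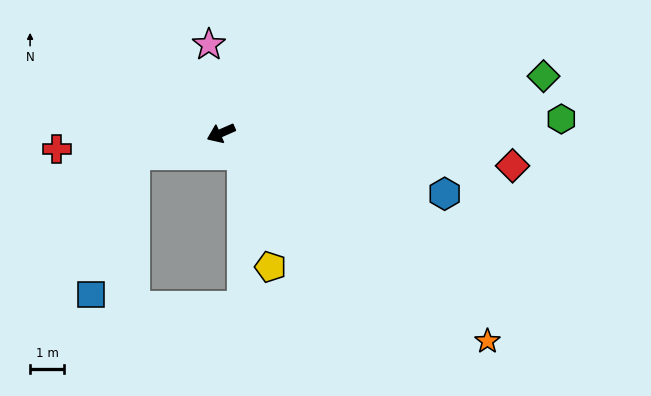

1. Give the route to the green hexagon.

turn left 159°, forward 9.9 m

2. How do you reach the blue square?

blocked — turn right 9°, forward 2.6 m, then turn left 58°, forward 4.2 m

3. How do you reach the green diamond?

turn left 166°, forward 9.5 m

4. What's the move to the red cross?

turn right 18°, forward 4.8 m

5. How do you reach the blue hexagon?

turn left 141°, forward 6.7 m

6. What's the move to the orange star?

turn left 118°, forward 9.8 m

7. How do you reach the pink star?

turn right 106°, forward 2.6 m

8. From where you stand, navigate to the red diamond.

turn left 150°, forward 8.5 m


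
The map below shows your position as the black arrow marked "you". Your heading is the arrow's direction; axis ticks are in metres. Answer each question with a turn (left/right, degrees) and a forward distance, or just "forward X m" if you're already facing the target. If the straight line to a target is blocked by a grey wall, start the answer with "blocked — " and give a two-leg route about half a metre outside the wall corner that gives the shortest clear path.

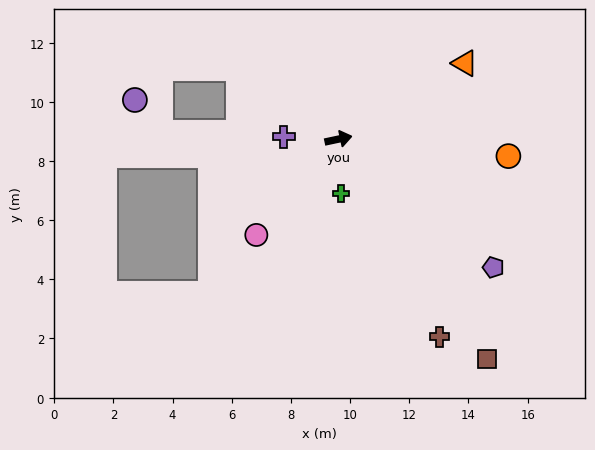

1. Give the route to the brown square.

turn right 68°, forward 9.0 m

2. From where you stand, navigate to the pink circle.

turn right 143°, forward 4.3 m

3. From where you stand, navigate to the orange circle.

turn right 18°, forward 5.8 m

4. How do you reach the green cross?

turn right 99°, forward 1.8 m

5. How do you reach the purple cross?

turn left 166°, forward 1.8 m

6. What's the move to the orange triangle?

turn left 19°, forward 5.0 m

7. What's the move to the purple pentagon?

turn right 52°, forward 6.8 m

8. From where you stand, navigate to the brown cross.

turn right 75°, forward 7.5 m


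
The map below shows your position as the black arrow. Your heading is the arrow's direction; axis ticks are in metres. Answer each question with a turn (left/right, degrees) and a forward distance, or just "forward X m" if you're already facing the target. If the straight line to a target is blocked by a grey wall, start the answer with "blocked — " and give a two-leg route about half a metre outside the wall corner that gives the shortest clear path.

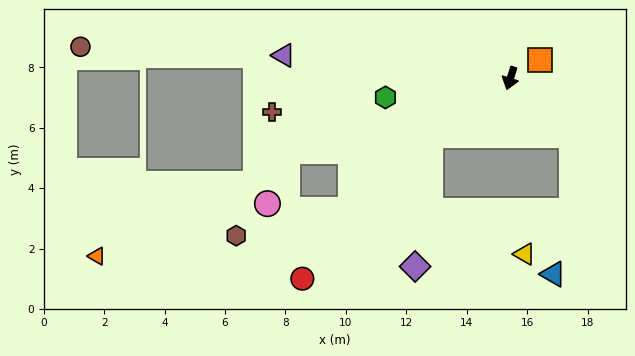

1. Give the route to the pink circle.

blocked — turn right 54°, forward 7.8 m, then turn left 50°, forward 1.8 m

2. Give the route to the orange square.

turn left 139°, forward 1.2 m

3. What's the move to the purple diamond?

blocked — turn right 37°, forward 3.3 m, then turn left 48°, forward 4.4 m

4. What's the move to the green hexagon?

turn right 64°, forward 4.2 m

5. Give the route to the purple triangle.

turn right 78°, forward 7.5 m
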